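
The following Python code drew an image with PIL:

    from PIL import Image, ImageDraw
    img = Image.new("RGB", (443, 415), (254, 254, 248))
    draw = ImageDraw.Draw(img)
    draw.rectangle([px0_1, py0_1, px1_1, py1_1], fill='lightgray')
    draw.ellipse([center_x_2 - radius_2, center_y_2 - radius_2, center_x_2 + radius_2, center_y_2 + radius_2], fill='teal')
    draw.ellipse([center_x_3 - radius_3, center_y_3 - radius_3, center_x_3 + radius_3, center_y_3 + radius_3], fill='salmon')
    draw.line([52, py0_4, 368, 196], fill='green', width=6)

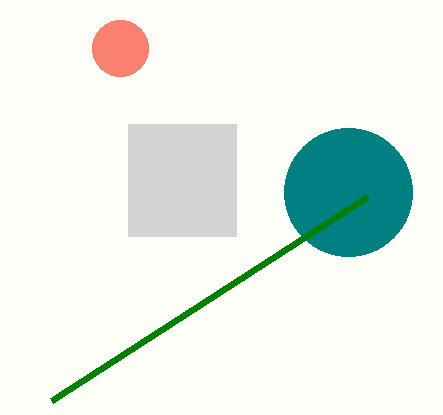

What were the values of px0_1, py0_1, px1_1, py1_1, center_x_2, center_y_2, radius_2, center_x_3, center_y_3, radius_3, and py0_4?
px0_1 = 128; py0_1 = 124; px1_1 = 236; py1_1 = 236; center_x_2 = 348; center_y_2 = 192; radius_2 = 64; center_x_3 = 120; center_y_3 = 48; radius_3 = 28; py0_4 = 400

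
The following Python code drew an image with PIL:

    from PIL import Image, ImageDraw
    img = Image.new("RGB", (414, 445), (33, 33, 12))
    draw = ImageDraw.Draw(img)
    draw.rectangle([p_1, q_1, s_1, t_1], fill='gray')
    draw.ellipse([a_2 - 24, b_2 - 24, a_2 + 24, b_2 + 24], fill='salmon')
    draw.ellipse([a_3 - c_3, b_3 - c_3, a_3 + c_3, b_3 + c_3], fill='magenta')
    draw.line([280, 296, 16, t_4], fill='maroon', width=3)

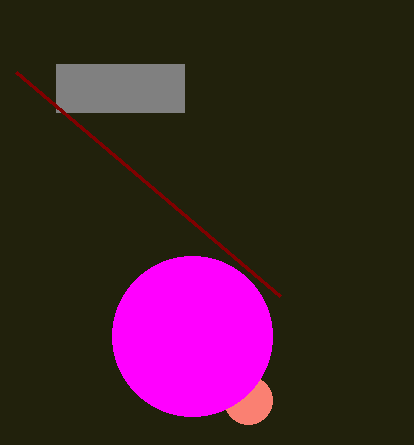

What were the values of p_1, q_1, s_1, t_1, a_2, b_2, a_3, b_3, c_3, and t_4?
p_1 = 56, q_1 = 64, s_1 = 184, t_1 = 112, a_2 = 248, b_2 = 400, a_3 = 192, b_3 = 336, c_3 = 80, t_4 = 72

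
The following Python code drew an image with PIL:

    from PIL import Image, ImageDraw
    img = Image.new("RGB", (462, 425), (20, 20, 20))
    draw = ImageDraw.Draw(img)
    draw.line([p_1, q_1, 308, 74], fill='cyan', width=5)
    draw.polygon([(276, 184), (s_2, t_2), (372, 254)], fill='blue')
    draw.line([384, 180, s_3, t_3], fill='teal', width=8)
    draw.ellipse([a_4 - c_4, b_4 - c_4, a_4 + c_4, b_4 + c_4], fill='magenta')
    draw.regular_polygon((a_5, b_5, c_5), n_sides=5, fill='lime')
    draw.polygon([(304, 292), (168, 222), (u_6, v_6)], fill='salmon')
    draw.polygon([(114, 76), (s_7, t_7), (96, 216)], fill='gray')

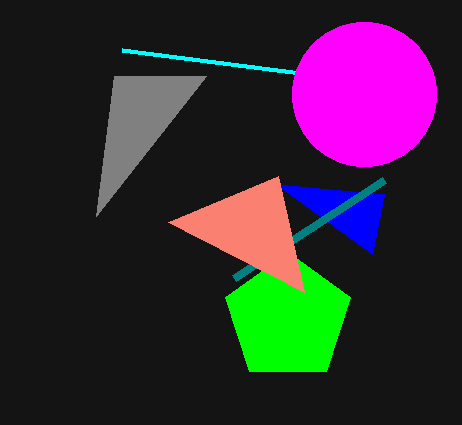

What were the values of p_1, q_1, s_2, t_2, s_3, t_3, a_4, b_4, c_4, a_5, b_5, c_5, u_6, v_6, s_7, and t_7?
p_1 = 122, q_1 = 50, s_2 = 384, t_2 = 194, s_3 = 234, t_3 = 278, a_4 = 364, b_4 = 94, c_4 = 72, a_5 = 288, b_5 = 318, c_5 = 66, u_6 = 278, v_6 = 176, s_7 = 206, t_7 = 76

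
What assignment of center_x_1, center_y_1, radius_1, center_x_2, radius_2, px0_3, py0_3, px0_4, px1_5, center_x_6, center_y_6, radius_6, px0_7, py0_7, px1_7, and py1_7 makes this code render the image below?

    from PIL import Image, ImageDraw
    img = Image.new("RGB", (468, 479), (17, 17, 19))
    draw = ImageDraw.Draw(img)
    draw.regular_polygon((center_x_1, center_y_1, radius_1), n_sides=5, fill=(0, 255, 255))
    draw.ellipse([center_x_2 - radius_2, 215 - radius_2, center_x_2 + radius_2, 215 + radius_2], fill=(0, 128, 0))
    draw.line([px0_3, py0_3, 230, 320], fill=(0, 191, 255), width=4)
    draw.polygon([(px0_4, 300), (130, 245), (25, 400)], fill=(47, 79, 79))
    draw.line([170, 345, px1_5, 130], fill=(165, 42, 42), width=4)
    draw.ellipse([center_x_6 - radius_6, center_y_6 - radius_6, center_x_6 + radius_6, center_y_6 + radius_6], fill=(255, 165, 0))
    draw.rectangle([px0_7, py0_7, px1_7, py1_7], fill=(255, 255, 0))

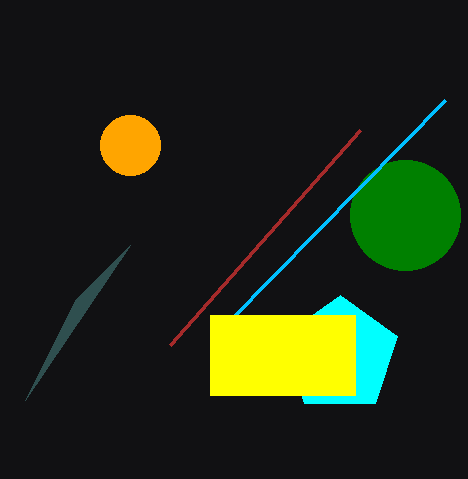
center_x_1 = 340, center_y_1 = 355, radius_1 = 60, center_x_2 = 405, radius_2 = 55, px0_3 = 445, py0_3 = 100, px0_4 = 75, px1_5 = 360, center_x_6 = 130, center_y_6 = 145, radius_6 = 30, px0_7 = 210, py0_7 = 315, px1_7 = 355, py1_7 = 395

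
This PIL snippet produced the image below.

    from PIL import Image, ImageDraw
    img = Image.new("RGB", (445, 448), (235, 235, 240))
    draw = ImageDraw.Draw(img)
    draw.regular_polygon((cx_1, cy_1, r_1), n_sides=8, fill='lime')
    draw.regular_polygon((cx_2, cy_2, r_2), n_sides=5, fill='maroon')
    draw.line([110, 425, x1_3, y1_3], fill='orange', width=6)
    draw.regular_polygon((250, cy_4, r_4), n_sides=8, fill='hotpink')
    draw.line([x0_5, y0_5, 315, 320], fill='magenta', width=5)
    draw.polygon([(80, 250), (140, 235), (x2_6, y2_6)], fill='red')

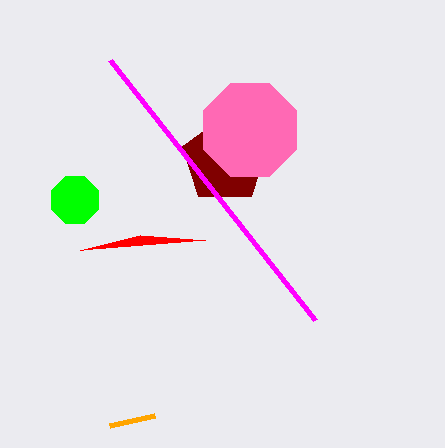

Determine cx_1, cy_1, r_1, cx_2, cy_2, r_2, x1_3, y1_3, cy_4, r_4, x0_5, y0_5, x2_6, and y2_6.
cx_1 = 75, cy_1 = 200, r_1 = 25, cx_2 = 225, cy_2 = 160, r_2 = 45, x1_3 = 155, y1_3 = 415, cy_4 = 130, r_4 = 50, x0_5 = 110, y0_5 = 60, x2_6 = 205, y2_6 = 240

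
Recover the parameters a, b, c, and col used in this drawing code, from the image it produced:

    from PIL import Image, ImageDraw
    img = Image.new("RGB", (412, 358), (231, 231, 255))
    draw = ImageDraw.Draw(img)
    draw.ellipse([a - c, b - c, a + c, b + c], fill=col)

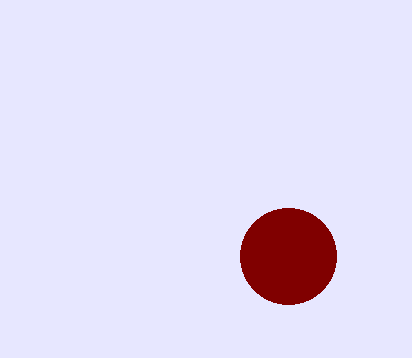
a = 288, b = 256, c = 48, col = 'maroon'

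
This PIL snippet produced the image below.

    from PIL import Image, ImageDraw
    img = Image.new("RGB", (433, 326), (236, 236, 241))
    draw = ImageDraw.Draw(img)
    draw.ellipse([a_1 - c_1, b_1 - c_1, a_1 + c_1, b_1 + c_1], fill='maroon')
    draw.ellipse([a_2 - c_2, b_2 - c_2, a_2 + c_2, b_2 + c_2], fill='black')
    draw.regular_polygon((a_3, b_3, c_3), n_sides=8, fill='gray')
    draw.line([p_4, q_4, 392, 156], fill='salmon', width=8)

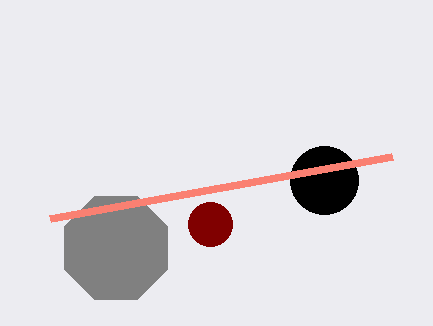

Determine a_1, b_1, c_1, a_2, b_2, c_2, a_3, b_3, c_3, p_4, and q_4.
a_1 = 210; b_1 = 224; c_1 = 22; a_2 = 324; b_2 = 180; c_2 = 34; a_3 = 116; b_3 = 248; c_3 = 56; p_4 = 50; q_4 = 218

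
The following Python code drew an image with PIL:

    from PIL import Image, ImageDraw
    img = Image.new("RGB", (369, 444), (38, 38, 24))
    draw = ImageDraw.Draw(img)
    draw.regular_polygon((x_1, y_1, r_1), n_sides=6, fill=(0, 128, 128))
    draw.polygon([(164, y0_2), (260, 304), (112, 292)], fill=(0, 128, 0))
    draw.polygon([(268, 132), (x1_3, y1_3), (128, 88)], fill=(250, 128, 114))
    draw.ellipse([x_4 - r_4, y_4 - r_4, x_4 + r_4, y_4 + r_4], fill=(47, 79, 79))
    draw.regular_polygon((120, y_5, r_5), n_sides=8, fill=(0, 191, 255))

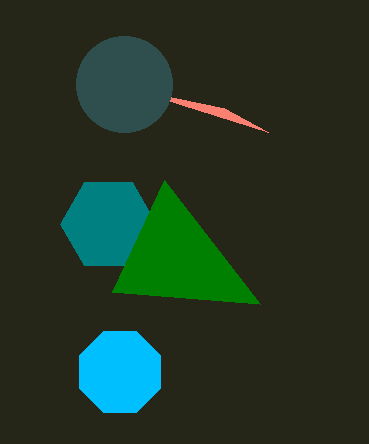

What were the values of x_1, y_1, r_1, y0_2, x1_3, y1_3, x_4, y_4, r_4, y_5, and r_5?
x_1 = 108
y_1 = 224
r_1 = 48
y0_2 = 180
x1_3 = 224
y1_3 = 108
x_4 = 124
y_4 = 84
r_4 = 48
y_5 = 372
r_5 = 44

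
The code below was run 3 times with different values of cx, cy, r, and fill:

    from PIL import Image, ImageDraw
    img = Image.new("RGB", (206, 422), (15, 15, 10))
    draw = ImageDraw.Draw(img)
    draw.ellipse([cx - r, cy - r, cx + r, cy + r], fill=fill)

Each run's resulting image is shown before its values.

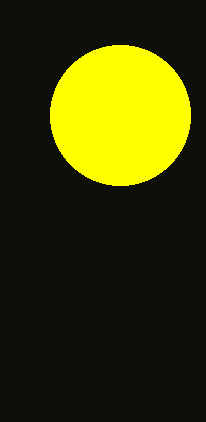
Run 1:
cx = 120, cy = 115, r = 70, fill = 'yellow'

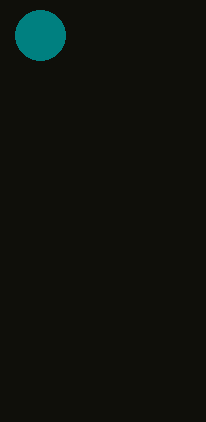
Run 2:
cx = 40; cy = 35; r = 25; fill = 'teal'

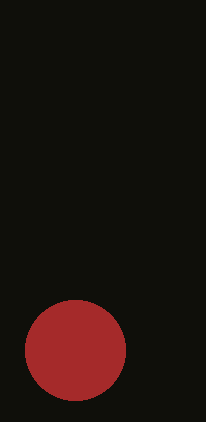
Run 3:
cx = 75; cy = 350; r = 50; fill = 'brown'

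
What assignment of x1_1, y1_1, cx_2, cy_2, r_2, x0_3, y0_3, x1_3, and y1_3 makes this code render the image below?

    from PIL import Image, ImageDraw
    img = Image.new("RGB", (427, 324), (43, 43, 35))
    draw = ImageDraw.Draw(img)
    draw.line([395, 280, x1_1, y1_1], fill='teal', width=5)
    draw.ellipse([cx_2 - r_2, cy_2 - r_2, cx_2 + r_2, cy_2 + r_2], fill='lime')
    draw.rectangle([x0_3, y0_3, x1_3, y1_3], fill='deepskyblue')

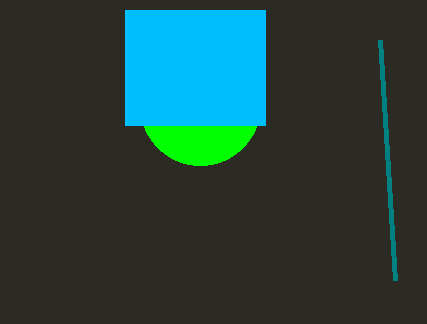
x1_1 = 380, y1_1 = 40, cx_2 = 200, cy_2 = 105, r_2 = 60, x0_3 = 125, y0_3 = 10, x1_3 = 265, y1_3 = 125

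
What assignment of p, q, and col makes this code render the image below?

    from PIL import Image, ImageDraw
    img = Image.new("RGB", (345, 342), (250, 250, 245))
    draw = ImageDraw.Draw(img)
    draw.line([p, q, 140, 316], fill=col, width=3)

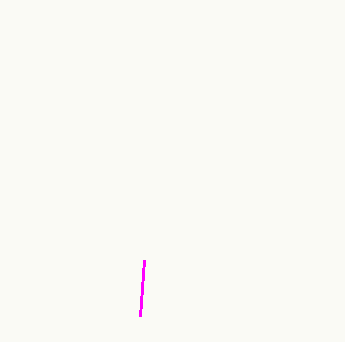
p = 144
q = 260
col = 'magenta'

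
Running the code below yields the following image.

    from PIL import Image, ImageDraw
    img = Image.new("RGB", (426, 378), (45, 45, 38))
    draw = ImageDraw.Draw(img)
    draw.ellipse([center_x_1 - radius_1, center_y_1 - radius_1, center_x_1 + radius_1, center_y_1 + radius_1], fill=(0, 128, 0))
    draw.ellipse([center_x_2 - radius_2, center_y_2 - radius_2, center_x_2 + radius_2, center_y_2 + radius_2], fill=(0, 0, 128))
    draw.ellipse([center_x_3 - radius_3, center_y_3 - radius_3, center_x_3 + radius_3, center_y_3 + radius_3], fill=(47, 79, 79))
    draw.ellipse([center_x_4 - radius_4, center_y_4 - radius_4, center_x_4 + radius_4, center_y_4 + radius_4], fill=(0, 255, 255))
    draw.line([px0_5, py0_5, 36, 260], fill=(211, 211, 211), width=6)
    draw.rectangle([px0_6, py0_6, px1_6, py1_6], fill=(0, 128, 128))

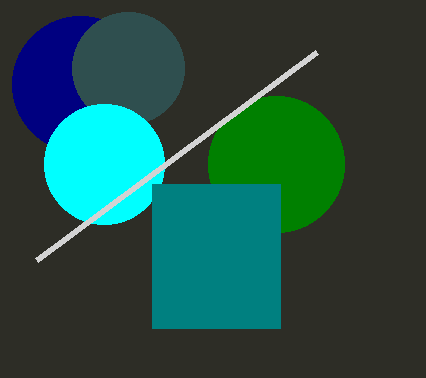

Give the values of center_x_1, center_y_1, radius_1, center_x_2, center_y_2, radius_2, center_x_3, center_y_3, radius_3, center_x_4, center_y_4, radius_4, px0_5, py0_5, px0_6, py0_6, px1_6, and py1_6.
center_x_1 = 276; center_y_1 = 164; radius_1 = 68; center_x_2 = 80; center_y_2 = 84; radius_2 = 68; center_x_3 = 128; center_y_3 = 68; radius_3 = 56; center_x_4 = 104; center_y_4 = 164; radius_4 = 60; px0_5 = 316; py0_5 = 52; px0_6 = 152; py0_6 = 184; px1_6 = 280; py1_6 = 328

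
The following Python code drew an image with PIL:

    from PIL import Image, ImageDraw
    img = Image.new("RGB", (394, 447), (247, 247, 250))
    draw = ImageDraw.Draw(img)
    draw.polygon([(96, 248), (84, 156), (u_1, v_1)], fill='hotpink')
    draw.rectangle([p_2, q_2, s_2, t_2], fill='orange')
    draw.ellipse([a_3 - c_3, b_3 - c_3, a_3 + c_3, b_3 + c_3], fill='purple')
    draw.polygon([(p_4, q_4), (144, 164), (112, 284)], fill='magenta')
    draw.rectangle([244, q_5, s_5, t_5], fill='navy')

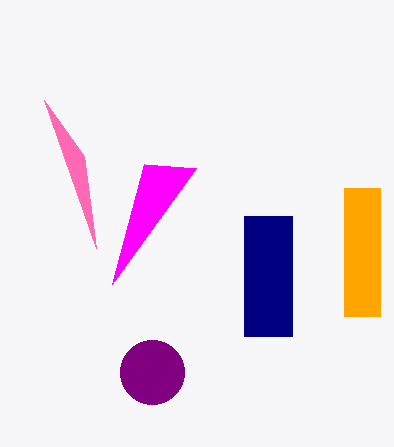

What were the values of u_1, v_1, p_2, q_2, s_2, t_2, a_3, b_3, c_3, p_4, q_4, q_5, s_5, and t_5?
u_1 = 44, v_1 = 100, p_2 = 344, q_2 = 188, s_2 = 380, t_2 = 316, a_3 = 152, b_3 = 372, c_3 = 32, p_4 = 196, q_4 = 168, q_5 = 216, s_5 = 292, t_5 = 336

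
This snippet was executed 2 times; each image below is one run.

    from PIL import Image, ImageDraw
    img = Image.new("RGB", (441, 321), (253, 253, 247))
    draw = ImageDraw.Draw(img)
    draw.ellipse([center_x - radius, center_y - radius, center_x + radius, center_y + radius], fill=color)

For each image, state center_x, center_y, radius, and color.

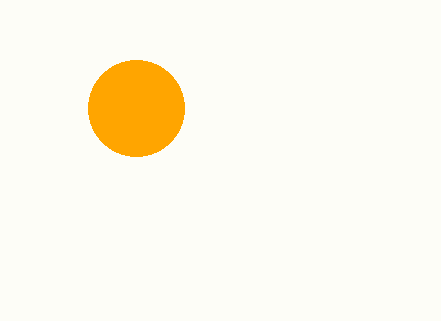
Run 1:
center_x = 136; center_y = 108; radius = 48; color = 'orange'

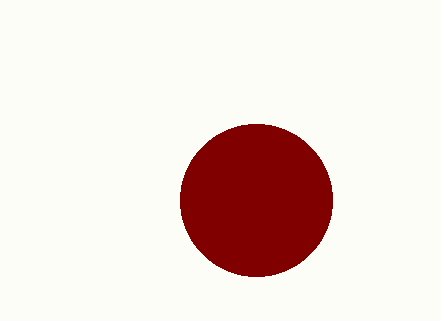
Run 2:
center_x = 256
center_y = 200
radius = 76
color = 'maroon'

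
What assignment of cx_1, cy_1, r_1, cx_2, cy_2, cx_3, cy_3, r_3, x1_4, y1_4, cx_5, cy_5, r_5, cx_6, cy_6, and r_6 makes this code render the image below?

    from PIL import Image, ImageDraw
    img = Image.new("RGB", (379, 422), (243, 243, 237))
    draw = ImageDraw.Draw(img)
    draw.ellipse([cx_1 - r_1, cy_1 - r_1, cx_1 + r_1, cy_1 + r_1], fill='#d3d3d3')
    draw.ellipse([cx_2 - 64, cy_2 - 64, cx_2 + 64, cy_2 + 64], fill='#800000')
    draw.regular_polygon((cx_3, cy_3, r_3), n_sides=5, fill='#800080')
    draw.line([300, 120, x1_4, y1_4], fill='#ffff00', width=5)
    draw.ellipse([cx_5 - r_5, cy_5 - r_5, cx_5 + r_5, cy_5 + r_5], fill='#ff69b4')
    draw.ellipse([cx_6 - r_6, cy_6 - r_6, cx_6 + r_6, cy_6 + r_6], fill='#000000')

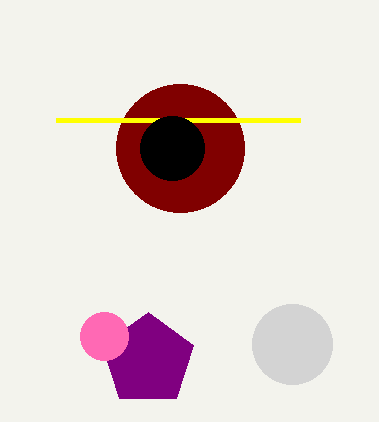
cx_1 = 292; cy_1 = 344; r_1 = 40; cx_2 = 180; cy_2 = 148; cx_3 = 148; cy_3 = 360; r_3 = 48; x1_4 = 56; y1_4 = 120; cx_5 = 104; cy_5 = 336; r_5 = 24; cx_6 = 172; cy_6 = 148; r_6 = 32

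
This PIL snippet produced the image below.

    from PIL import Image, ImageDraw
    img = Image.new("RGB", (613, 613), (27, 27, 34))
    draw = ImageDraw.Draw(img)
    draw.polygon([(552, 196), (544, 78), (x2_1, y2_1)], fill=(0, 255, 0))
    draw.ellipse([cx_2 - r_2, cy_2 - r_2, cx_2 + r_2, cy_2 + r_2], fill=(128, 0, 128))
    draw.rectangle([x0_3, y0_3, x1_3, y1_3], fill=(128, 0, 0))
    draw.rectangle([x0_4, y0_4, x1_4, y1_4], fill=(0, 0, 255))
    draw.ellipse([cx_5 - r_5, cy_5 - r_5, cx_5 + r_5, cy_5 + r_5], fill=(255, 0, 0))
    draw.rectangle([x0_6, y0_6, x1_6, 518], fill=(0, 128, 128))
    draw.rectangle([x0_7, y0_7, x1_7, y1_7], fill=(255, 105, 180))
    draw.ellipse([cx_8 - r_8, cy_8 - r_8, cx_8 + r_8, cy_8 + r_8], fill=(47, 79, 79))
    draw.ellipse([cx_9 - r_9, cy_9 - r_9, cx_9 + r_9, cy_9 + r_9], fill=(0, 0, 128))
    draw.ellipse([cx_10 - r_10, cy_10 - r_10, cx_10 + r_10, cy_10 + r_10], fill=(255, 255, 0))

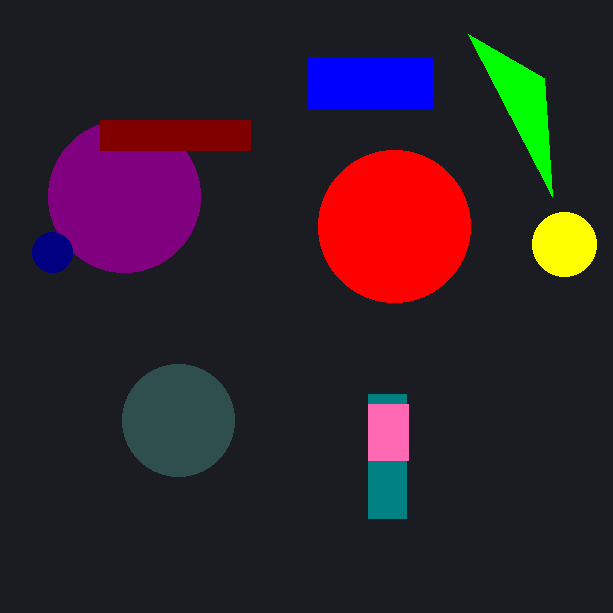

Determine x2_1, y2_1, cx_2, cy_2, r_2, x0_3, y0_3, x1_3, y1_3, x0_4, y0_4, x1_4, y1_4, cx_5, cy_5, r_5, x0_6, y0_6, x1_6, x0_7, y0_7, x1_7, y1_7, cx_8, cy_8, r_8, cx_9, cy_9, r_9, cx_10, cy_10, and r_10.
x2_1 = 468; y2_1 = 34; cx_2 = 124; cy_2 = 196; r_2 = 76; x0_3 = 100; y0_3 = 120; x1_3 = 250; y1_3 = 150; x0_4 = 308; y0_4 = 58; x1_4 = 432; y1_4 = 108; cx_5 = 394; cy_5 = 226; r_5 = 76; x0_6 = 368; y0_6 = 394; x1_6 = 406; x0_7 = 368; y0_7 = 404; x1_7 = 408; y1_7 = 460; cx_8 = 178; cy_8 = 420; r_8 = 56; cx_9 = 52; cy_9 = 252; r_9 = 20; cx_10 = 564; cy_10 = 244; r_10 = 32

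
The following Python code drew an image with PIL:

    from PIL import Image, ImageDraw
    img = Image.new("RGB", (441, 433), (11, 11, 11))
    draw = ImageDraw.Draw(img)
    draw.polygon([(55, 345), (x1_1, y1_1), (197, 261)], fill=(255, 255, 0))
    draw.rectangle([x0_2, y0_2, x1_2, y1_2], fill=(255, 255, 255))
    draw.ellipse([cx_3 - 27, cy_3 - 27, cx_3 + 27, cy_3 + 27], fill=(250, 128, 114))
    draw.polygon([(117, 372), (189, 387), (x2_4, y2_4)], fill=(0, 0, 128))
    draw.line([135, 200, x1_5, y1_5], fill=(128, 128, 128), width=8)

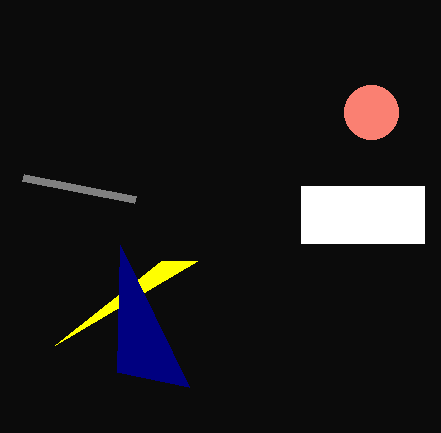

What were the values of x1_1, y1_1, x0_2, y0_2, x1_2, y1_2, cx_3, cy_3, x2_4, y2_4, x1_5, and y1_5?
x1_1 = 161; y1_1 = 261; x0_2 = 301; y0_2 = 186; x1_2 = 424; y1_2 = 243; cx_3 = 371; cy_3 = 112; x2_4 = 120; y2_4 = 245; x1_5 = 23; y1_5 = 178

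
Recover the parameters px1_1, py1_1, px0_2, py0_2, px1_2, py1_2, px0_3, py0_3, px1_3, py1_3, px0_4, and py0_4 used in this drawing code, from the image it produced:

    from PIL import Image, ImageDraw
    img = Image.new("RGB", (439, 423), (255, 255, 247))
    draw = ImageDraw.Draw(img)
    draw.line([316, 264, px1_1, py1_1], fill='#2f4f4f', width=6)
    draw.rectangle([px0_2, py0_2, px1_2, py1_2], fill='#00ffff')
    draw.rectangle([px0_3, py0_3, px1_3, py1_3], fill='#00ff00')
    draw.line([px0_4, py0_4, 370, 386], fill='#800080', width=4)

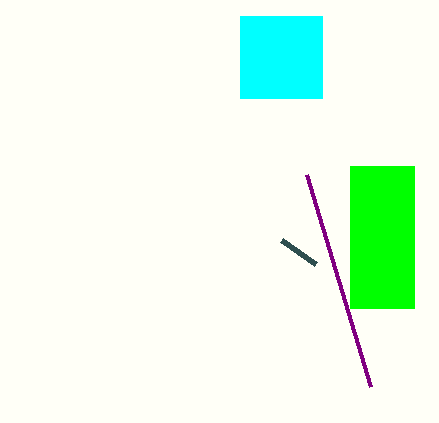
px1_1 = 282; py1_1 = 240; px0_2 = 240; py0_2 = 16; px1_2 = 322; py1_2 = 98; px0_3 = 350; py0_3 = 166; px1_3 = 414; py1_3 = 308; px0_4 = 306; py0_4 = 174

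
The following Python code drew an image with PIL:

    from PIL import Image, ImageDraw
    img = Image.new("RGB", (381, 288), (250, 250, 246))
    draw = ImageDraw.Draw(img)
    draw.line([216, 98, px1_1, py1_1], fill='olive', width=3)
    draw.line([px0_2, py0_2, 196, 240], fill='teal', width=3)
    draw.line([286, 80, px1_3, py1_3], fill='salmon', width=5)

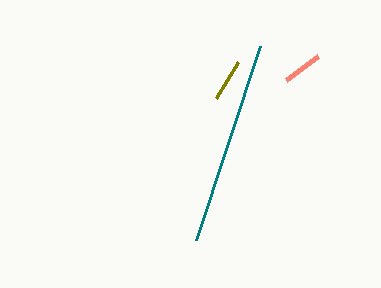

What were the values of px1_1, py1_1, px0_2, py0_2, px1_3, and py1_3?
px1_1 = 238, py1_1 = 62, px0_2 = 260, py0_2 = 46, px1_3 = 318, py1_3 = 56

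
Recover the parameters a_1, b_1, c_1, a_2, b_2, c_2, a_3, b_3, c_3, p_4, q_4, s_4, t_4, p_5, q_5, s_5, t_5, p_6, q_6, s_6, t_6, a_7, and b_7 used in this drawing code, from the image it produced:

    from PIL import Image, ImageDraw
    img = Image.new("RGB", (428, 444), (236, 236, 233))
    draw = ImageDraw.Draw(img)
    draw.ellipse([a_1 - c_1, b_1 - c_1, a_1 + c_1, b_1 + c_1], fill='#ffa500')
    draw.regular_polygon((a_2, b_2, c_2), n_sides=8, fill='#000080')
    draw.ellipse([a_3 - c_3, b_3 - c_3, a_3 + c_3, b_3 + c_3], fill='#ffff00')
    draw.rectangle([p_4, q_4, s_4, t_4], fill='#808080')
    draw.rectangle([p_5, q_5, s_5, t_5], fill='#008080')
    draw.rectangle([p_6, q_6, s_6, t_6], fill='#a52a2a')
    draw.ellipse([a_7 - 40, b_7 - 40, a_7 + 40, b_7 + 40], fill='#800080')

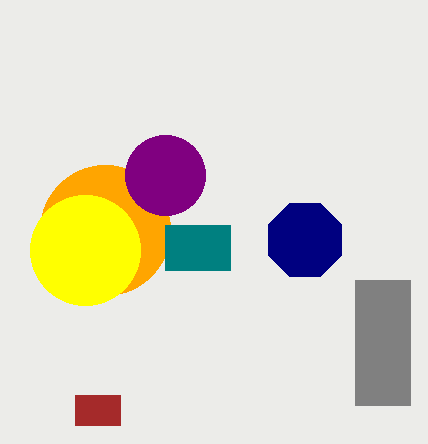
a_1 = 105; b_1 = 230; c_1 = 65; a_2 = 305; b_2 = 240; c_2 = 40; a_3 = 85; b_3 = 250; c_3 = 55; p_4 = 355; q_4 = 280; s_4 = 410; t_4 = 405; p_5 = 165; q_5 = 225; s_5 = 230; t_5 = 270; p_6 = 75; q_6 = 395; s_6 = 120; t_6 = 425; a_7 = 165; b_7 = 175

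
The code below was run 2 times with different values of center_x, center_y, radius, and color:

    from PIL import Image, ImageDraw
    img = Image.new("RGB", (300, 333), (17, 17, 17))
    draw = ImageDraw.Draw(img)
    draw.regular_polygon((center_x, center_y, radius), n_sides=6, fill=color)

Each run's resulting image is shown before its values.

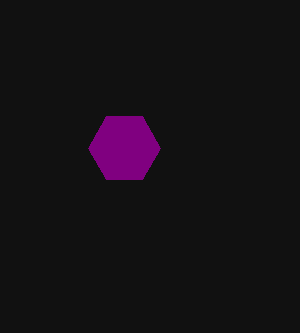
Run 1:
center_x = 124, center_y = 148, radius = 36, color = 'purple'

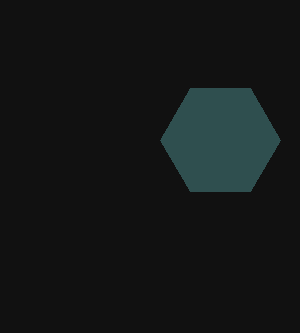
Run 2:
center_x = 220
center_y = 140
radius = 60
color = 'darkslategray'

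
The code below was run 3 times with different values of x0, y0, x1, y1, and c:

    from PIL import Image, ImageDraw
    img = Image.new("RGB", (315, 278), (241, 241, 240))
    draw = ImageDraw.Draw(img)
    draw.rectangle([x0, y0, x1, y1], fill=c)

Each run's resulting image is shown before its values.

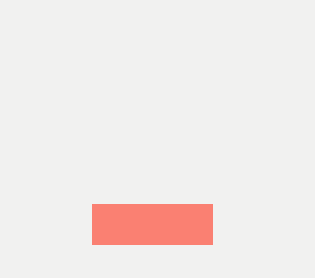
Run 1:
x0 = 92; y0 = 204; x1 = 212; y1 = 244; c = 'salmon'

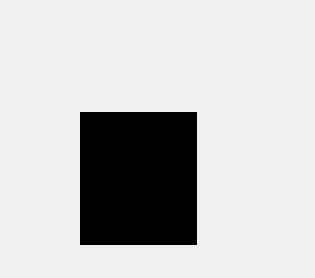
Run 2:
x0 = 80, y0 = 112, x1 = 196, y1 = 244, c = 'black'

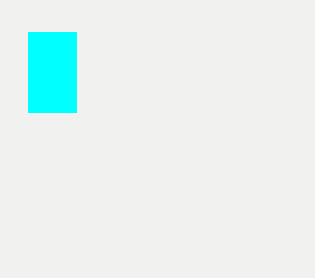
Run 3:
x0 = 28, y0 = 32, x1 = 76, y1 = 112, c = 'cyan'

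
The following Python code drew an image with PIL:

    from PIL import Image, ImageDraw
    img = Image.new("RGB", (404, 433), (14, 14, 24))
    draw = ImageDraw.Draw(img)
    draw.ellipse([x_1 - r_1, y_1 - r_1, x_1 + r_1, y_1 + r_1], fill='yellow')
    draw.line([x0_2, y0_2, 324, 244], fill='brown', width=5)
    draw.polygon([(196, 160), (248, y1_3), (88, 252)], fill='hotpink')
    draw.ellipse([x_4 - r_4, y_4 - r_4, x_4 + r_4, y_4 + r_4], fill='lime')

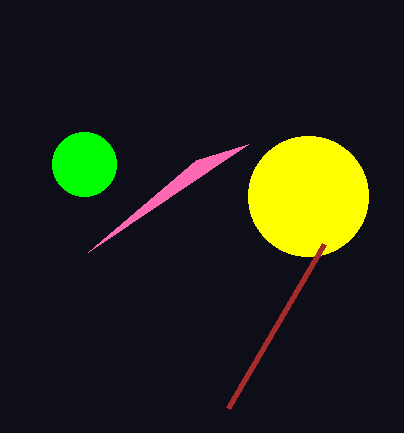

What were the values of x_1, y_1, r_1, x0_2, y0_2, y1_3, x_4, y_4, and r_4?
x_1 = 308; y_1 = 196; r_1 = 60; x0_2 = 228; y0_2 = 408; y1_3 = 144; x_4 = 84; y_4 = 164; r_4 = 32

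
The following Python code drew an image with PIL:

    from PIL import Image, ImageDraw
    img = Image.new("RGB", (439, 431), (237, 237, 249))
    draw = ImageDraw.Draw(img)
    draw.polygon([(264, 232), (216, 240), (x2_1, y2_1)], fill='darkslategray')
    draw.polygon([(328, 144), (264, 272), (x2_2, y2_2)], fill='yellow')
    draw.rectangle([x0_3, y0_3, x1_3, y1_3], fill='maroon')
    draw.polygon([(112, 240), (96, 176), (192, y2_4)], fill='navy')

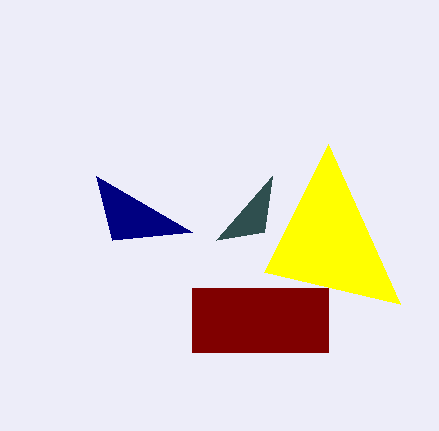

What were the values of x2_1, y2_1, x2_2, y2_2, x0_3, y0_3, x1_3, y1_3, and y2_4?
x2_1 = 272
y2_1 = 176
x2_2 = 400
y2_2 = 304
x0_3 = 192
y0_3 = 288
x1_3 = 328
y1_3 = 352
y2_4 = 232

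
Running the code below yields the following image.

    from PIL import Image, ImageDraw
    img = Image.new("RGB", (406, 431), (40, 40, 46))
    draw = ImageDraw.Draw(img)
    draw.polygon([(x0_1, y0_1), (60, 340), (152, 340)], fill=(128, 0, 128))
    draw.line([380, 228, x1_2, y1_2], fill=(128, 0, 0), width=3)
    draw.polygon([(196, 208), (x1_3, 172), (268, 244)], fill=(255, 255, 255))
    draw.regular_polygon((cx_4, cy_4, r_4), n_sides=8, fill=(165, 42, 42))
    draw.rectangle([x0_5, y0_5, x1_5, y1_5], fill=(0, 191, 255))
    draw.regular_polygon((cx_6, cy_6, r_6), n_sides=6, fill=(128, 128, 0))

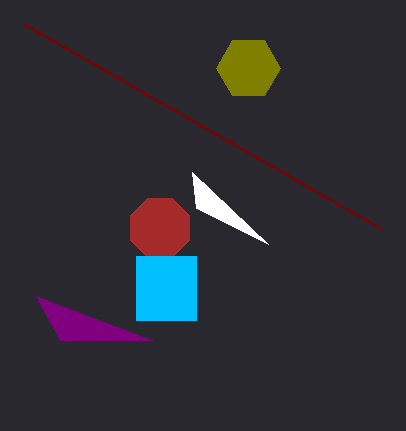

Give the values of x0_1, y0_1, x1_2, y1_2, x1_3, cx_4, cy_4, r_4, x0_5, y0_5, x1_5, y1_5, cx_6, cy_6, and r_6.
x0_1 = 36
y0_1 = 296
x1_2 = 24
y1_2 = 24
x1_3 = 192
cx_4 = 160
cy_4 = 228
r_4 = 32
x0_5 = 136
y0_5 = 256
x1_5 = 196
y1_5 = 320
cx_6 = 248
cy_6 = 68
r_6 = 32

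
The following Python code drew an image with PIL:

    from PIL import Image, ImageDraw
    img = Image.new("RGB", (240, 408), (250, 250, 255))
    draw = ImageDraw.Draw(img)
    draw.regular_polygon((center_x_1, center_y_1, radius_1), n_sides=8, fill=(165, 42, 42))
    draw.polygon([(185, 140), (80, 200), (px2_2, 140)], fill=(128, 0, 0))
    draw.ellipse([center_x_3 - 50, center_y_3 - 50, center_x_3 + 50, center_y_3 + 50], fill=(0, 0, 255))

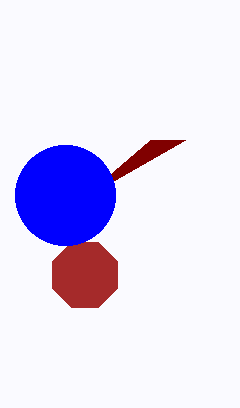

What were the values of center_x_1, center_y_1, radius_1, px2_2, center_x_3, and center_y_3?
center_x_1 = 85, center_y_1 = 275, radius_1 = 35, px2_2 = 150, center_x_3 = 65, center_y_3 = 195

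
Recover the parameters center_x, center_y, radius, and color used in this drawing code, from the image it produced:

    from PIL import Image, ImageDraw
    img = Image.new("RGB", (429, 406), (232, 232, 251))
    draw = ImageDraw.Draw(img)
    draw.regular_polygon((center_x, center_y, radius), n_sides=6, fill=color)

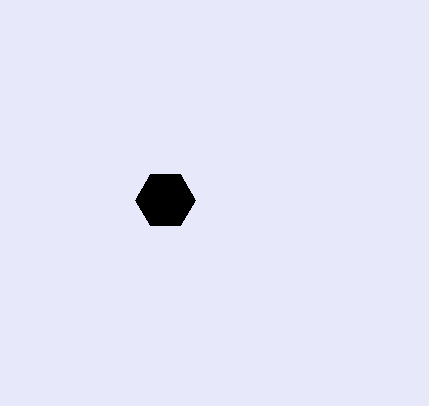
center_x = 165, center_y = 200, radius = 30, color = 'black'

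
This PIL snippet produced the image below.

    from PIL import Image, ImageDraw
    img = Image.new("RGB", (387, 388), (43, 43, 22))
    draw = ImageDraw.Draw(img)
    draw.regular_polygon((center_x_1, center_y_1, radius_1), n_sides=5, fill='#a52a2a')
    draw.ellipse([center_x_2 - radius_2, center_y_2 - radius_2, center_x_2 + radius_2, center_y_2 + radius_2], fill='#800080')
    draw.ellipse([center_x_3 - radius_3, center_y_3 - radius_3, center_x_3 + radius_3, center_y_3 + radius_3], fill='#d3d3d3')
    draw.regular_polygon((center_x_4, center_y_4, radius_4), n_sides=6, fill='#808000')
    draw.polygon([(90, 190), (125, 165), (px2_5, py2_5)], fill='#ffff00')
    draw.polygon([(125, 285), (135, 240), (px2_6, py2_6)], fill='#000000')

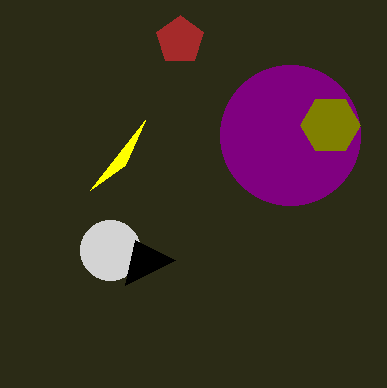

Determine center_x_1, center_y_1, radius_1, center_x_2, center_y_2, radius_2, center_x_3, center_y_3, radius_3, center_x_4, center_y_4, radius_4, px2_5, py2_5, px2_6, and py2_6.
center_x_1 = 180, center_y_1 = 40, radius_1 = 25, center_x_2 = 290, center_y_2 = 135, radius_2 = 70, center_x_3 = 110, center_y_3 = 250, radius_3 = 30, center_x_4 = 330, center_y_4 = 125, radius_4 = 30, px2_5 = 145, py2_5 = 120, px2_6 = 175, py2_6 = 260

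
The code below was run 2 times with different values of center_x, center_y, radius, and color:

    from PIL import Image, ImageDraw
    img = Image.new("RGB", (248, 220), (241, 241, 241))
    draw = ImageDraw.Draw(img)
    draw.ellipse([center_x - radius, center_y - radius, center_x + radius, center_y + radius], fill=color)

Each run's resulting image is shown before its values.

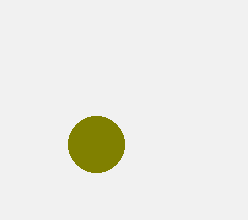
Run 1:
center_x = 96, center_y = 144, radius = 28, color = 'olive'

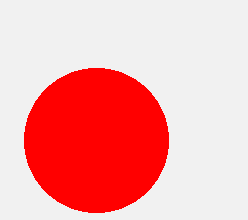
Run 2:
center_x = 96; center_y = 140; radius = 72; color = 'red'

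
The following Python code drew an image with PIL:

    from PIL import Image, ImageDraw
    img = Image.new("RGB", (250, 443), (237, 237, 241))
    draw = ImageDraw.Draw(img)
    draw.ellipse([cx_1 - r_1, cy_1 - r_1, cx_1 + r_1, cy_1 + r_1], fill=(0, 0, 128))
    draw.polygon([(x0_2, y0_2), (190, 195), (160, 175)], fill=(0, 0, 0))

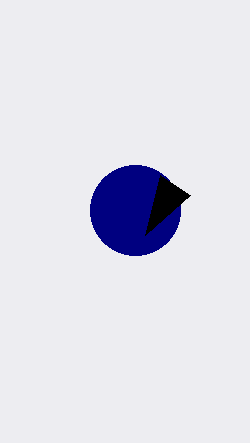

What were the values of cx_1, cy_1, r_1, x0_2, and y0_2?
cx_1 = 135; cy_1 = 210; r_1 = 45; x0_2 = 145; y0_2 = 235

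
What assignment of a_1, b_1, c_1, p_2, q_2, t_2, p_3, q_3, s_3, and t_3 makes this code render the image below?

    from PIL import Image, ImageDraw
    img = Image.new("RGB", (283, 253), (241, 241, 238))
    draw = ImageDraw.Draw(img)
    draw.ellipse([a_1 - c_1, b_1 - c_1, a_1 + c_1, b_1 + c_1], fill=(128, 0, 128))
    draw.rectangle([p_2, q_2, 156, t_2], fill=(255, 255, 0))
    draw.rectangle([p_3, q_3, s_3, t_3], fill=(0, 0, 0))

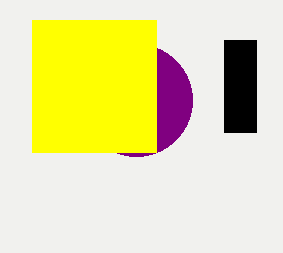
a_1 = 136; b_1 = 100; c_1 = 56; p_2 = 32; q_2 = 20; t_2 = 152; p_3 = 224; q_3 = 40; s_3 = 256; t_3 = 132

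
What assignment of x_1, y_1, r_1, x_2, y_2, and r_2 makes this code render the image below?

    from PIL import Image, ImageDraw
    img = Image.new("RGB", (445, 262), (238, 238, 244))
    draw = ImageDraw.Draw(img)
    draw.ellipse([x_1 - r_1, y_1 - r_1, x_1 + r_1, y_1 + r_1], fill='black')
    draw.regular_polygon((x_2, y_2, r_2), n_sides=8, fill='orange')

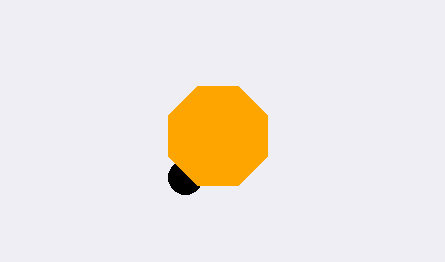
x_1 = 185, y_1 = 177, r_1 = 17, x_2 = 218, y_2 = 136, r_2 = 54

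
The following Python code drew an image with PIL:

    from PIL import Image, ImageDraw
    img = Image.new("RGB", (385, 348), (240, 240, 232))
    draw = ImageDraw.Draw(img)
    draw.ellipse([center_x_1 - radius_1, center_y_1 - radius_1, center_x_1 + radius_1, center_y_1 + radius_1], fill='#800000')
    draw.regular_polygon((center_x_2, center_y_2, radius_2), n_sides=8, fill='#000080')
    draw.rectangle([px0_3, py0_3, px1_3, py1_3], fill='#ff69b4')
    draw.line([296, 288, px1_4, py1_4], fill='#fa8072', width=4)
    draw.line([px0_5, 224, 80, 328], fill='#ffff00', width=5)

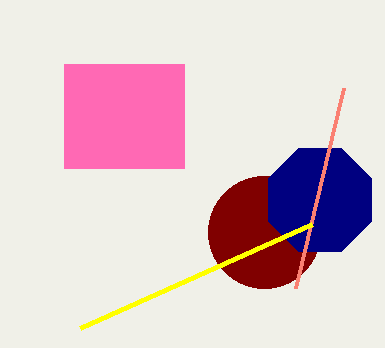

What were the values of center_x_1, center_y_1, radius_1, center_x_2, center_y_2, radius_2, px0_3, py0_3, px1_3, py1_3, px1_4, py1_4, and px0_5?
center_x_1 = 264, center_y_1 = 232, radius_1 = 56, center_x_2 = 320, center_y_2 = 200, radius_2 = 56, px0_3 = 64, py0_3 = 64, px1_3 = 184, py1_3 = 168, px1_4 = 344, py1_4 = 88, px0_5 = 312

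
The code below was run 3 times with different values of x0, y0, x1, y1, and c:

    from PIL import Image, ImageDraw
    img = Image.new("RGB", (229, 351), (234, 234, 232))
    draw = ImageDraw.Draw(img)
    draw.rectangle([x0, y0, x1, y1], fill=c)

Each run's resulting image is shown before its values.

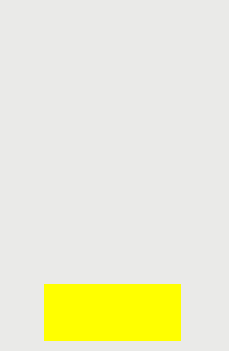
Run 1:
x0 = 44; y0 = 284; x1 = 180; y1 = 340; c = 'yellow'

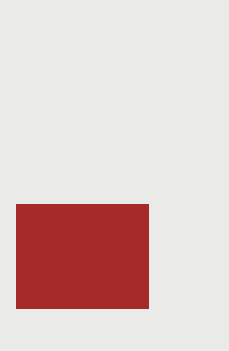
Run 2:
x0 = 16, y0 = 204, x1 = 148, y1 = 308, c = 'brown'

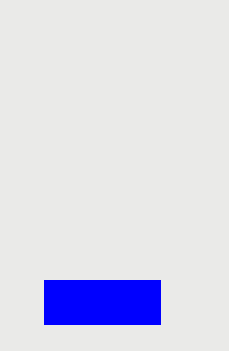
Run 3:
x0 = 44, y0 = 280, x1 = 160, y1 = 324, c = 'blue'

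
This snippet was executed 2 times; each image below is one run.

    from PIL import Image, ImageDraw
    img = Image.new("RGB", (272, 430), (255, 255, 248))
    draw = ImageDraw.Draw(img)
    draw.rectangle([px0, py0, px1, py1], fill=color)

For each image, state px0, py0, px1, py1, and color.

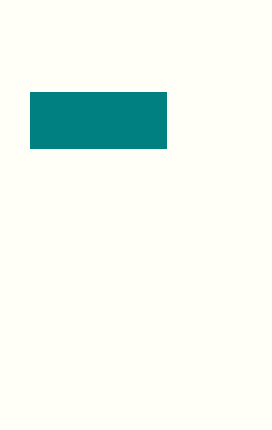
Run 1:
px0 = 30, py0 = 92, px1 = 166, py1 = 148, color = 'teal'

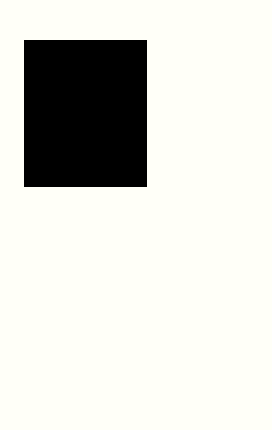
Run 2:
px0 = 24
py0 = 40
px1 = 146
py1 = 186
color = 'black'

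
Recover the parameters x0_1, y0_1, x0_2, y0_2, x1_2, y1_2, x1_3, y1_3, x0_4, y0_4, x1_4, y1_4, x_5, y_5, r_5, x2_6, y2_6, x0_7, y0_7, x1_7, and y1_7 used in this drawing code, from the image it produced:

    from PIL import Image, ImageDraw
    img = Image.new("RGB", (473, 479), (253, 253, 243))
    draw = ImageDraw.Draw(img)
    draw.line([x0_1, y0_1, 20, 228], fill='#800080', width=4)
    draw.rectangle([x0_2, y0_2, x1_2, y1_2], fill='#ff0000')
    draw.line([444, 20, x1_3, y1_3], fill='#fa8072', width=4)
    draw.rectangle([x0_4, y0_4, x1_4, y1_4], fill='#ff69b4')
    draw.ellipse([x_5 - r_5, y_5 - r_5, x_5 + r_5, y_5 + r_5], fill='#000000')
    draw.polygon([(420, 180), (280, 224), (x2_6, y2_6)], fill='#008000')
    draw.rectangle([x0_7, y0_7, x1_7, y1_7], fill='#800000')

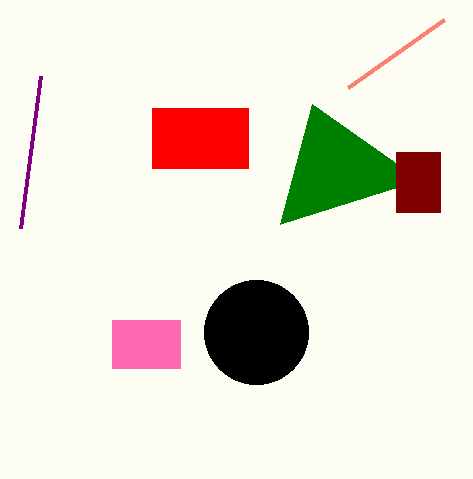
x0_1 = 40; y0_1 = 76; x0_2 = 152; y0_2 = 108; x1_2 = 248; y1_2 = 168; x1_3 = 348; y1_3 = 88; x0_4 = 112; y0_4 = 320; x1_4 = 180; y1_4 = 368; x_5 = 256; y_5 = 332; r_5 = 52; x2_6 = 312; y2_6 = 104; x0_7 = 396; y0_7 = 152; x1_7 = 440; y1_7 = 212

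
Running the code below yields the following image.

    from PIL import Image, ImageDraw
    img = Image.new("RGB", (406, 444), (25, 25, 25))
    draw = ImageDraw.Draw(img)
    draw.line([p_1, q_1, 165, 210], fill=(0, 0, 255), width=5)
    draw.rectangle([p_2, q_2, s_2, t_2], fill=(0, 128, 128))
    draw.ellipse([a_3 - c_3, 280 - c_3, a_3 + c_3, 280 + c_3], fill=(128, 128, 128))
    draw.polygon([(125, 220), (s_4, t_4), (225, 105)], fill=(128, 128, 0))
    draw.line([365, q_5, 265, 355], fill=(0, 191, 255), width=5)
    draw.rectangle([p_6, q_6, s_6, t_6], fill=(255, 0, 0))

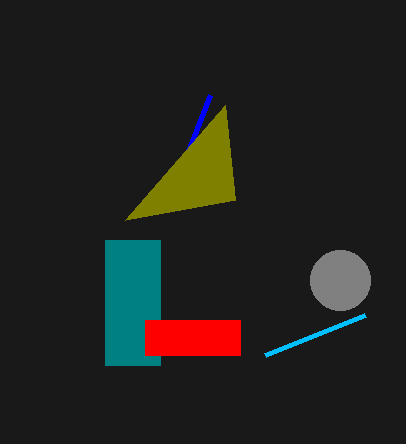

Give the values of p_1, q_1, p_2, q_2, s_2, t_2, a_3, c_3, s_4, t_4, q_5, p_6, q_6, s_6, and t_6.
p_1 = 210
q_1 = 95
p_2 = 105
q_2 = 240
s_2 = 160
t_2 = 365
a_3 = 340
c_3 = 30
s_4 = 235
t_4 = 200
q_5 = 315
p_6 = 145
q_6 = 320
s_6 = 240
t_6 = 355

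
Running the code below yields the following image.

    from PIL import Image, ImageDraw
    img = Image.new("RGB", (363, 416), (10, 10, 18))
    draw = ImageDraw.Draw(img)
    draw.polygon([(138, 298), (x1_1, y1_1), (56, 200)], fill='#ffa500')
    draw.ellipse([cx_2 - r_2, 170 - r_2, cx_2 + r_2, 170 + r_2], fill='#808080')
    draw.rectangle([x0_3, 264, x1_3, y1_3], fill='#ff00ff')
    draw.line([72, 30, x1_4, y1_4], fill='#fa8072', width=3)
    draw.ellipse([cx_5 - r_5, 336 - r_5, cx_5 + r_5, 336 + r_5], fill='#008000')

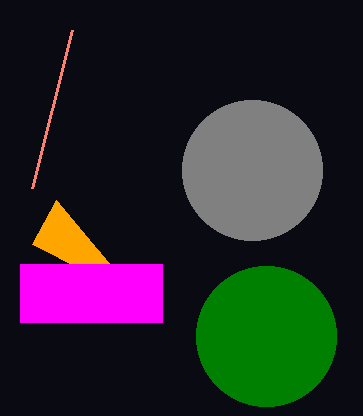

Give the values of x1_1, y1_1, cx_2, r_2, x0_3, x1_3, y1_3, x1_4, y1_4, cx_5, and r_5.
x1_1 = 32; y1_1 = 244; cx_2 = 252; r_2 = 70; x0_3 = 20; x1_3 = 162; y1_3 = 322; x1_4 = 32; y1_4 = 188; cx_5 = 266; r_5 = 70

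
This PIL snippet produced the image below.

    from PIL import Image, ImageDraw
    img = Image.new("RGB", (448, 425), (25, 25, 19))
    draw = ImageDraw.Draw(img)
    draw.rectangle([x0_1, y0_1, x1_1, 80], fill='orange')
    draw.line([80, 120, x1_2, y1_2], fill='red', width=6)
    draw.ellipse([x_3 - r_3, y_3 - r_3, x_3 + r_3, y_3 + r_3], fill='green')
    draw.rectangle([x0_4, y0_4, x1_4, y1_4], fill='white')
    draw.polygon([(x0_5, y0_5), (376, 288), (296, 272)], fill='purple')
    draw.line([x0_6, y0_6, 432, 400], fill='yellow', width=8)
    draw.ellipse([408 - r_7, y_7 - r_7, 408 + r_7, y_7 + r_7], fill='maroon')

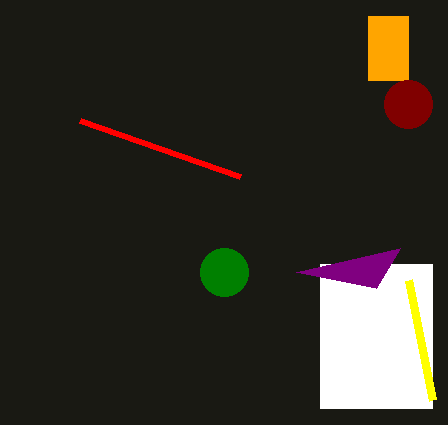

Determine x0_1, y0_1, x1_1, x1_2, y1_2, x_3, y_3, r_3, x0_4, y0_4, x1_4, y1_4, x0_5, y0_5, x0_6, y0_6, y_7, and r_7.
x0_1 = 368, y0_1 = 16, x1_1 = 408, x1_2 = 240, y1_2 = 176, x_3 = 224, y_3 = 272, r_3 = 24, x0_4 = 320, y0_4 = 264, x1_4 = 432, y1_4 = 408, x0_5 = 400, y0_5 = 248, x0_6 = 408, y0_6 = 280, y_7 = 104, r_7 = 24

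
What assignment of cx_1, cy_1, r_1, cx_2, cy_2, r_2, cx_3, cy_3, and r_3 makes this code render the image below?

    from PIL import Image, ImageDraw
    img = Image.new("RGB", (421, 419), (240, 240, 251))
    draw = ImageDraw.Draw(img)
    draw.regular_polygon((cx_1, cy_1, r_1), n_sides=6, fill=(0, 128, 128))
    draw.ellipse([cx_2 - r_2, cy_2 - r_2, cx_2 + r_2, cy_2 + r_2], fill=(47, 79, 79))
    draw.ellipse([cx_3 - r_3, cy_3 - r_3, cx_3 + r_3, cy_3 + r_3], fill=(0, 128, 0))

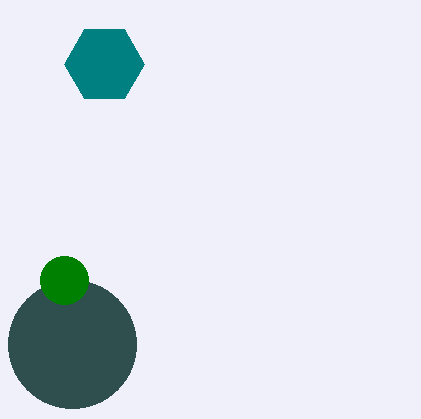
cx_1 = 104
cy_1 = 64
r_1 = 40
cx_2 = 72
cy_2 = 344
r_2 = 64
cx_3 = 64
cy_3 = 280
r_3 = 24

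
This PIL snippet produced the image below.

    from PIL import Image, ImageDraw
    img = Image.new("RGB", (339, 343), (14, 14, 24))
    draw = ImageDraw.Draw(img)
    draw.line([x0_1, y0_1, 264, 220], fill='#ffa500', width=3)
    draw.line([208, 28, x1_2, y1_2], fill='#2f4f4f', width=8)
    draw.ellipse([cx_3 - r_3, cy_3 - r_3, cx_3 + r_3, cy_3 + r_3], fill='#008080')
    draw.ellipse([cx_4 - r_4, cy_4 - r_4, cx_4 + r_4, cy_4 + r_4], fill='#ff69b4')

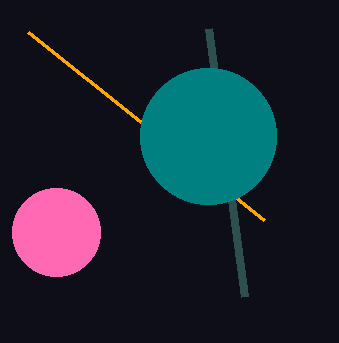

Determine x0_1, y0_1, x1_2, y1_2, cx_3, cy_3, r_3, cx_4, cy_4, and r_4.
x0_1 = 28; y0_1 = 32; x1_2 = 244; y1_2 = 296; cx_3 = 208; cy_3 = 136; r_3 = 68; cx_4 = 56; cy_4 = 232; r_4 = 44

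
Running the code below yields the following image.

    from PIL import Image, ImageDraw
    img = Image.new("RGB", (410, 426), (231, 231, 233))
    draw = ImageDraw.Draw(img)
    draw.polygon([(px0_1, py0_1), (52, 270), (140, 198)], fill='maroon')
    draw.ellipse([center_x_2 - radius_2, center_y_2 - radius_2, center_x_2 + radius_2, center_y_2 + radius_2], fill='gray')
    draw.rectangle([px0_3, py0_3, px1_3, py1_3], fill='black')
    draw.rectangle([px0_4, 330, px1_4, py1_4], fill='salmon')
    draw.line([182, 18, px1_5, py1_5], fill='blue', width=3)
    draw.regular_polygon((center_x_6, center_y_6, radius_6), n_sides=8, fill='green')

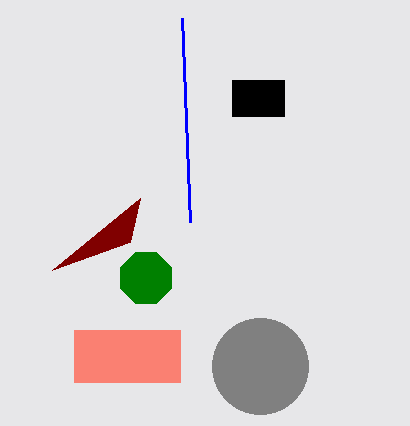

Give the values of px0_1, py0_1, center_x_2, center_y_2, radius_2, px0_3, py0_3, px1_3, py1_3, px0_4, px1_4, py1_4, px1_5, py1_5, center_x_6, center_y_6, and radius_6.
px0_1 = 130, py0_1 = 242, center_x_2 = 260, center_y_2 = 366, radius_2 = 48, px0_3 = 232, py0_3 = 80, px1_3 = 284, py1_3 = 116, px0_4 = 74, px1_4 = 180, py1_4 = 382, px1_5 = 190, py1_5 = 222, center_x_6 = 146, center_y_6 = 278, radius_6 = 28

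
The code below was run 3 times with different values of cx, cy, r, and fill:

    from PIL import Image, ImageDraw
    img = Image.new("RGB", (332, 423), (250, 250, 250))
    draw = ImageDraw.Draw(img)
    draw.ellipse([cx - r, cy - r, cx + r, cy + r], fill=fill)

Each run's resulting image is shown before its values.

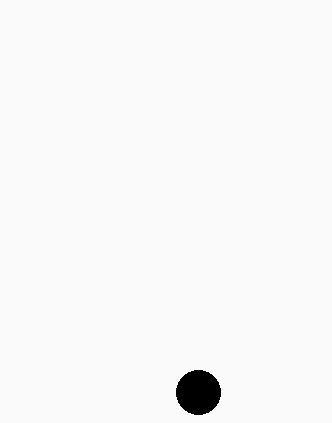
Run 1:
cx = 198, cy = 392, r = 22, fill = 'black'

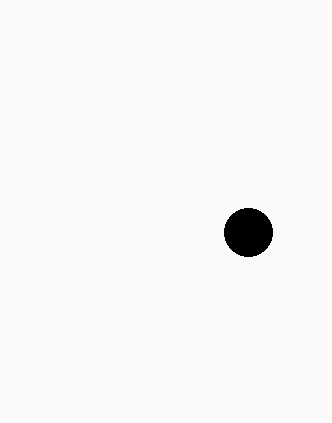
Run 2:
cx = 248
cy = 232
r = 24
fill = 'black'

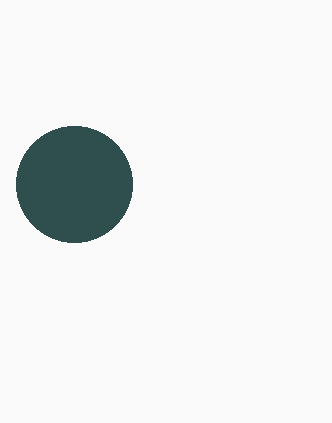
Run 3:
cx = 74
cy = 184
r = 58
fill = 'darkslategray'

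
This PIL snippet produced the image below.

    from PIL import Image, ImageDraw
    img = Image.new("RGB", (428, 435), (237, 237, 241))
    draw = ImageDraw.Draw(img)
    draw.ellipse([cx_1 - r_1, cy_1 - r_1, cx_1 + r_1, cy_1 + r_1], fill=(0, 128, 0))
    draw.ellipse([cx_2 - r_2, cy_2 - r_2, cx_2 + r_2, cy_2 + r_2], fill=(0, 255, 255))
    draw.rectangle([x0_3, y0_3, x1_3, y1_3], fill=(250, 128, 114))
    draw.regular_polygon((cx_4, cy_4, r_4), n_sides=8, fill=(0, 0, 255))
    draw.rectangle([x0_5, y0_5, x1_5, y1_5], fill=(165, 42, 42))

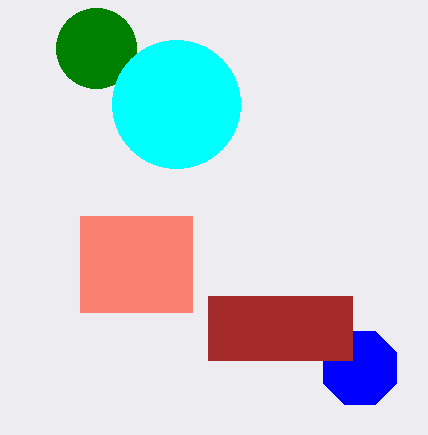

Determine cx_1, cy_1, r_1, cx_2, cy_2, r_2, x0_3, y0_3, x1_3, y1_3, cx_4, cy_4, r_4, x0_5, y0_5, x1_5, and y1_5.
cx_1 = 96
cy_1 = 48
r_1 = 40
cx_2 = 176
cy_2 = 104
r_2 = 64
x0_3 = 80
y0_3 = 216
x1_3 = 192
y1_3 = 312
cx_4 = 360
cy_4 = 368
r_4 = 40
x0_5 = 208
y0_5 = 296
x1_5 = 352
y1_5 = 360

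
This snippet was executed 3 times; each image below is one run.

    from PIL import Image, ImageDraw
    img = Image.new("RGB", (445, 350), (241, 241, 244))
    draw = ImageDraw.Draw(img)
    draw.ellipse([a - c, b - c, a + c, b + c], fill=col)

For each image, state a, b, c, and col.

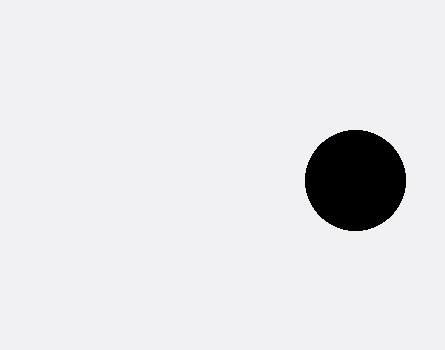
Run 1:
a = 355
b = 180
c = 50
col = 'black'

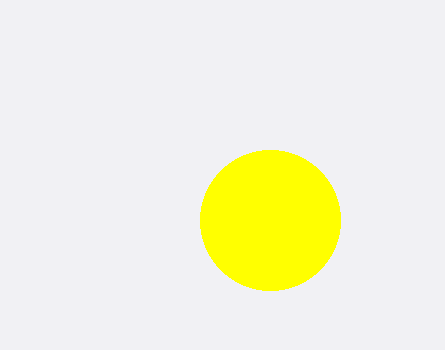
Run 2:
a = 270, b = 220, c = 70, col = 'yellow'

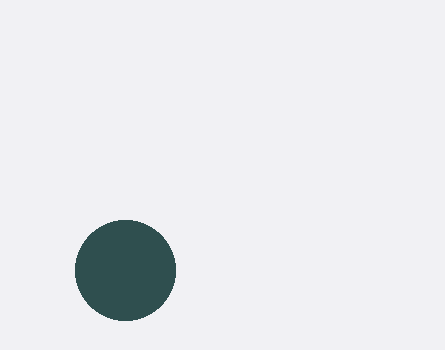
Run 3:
a = 125; b = 270; c = 50; col = 'darkslategray'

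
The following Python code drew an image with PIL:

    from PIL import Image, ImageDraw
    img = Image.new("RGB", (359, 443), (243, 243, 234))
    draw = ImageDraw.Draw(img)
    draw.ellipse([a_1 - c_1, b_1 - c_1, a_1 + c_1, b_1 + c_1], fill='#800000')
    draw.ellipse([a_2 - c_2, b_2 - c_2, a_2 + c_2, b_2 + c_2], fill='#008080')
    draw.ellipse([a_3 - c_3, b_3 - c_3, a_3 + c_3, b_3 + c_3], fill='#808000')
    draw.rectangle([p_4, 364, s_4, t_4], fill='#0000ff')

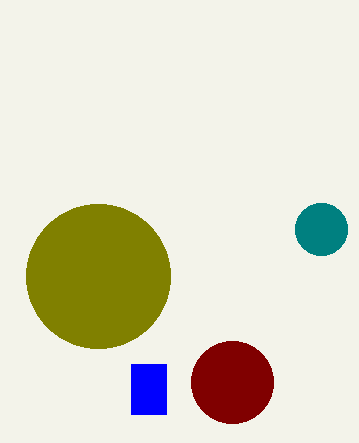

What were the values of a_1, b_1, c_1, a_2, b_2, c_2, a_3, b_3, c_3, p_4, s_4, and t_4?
a_1 = 232
b_1 = 382
c_1 = 41
a_2 = 321
b_2 = 229
c_2 = 26
a_3 = 98
b_3 = 276
c_3 = 72
p_4 = 131
s_4 = 166
t_4 = 414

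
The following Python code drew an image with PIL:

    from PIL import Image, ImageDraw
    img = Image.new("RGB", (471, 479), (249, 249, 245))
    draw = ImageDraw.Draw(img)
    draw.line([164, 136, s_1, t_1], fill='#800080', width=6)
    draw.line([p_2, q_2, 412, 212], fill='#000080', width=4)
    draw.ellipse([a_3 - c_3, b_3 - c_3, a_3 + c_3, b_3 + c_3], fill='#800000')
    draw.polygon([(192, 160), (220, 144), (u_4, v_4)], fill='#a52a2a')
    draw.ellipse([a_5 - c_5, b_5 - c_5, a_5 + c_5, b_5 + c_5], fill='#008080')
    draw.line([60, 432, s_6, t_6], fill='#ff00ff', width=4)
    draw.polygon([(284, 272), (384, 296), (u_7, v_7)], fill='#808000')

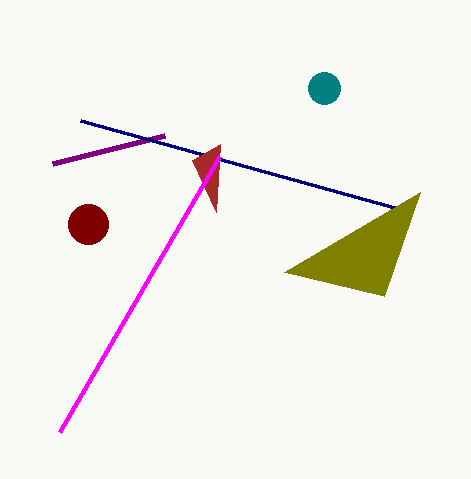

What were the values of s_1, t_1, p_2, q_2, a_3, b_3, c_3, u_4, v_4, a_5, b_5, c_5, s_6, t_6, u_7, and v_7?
s_1 = 52; t_1 = 164; p_2 = 80; q_2 = 120; a_3 = 88; b_3 = 224; c_3 = 20; u_4 = 216; v_4 = 212; a_5 = 324; b_5 = 88; c_5 = 16; s_6 = 220; t_6 = 156; u_7 = 420; v_7 = 192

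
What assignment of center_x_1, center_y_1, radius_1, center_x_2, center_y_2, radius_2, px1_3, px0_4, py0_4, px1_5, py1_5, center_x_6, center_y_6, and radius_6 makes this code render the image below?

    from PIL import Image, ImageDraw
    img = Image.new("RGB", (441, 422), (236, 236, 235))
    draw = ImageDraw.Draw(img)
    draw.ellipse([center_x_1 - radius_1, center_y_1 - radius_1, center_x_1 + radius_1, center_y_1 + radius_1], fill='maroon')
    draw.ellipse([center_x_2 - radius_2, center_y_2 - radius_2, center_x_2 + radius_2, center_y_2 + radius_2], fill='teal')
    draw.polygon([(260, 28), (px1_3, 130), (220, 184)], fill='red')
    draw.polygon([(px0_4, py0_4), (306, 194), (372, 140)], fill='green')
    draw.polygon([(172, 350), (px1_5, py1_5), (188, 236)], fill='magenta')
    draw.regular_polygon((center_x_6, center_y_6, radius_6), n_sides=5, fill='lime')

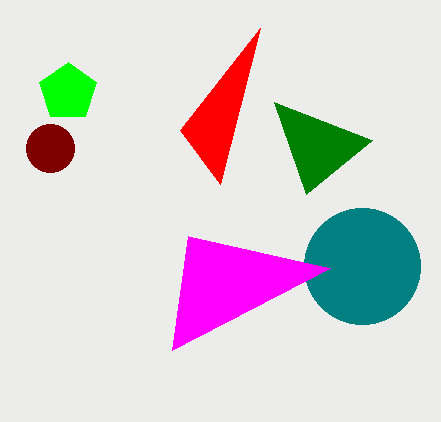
center_x_1 = 50; center_y_1 = 148; radius_1 = 24; center_x_2 = 362; center_y_2 = 266; radius_2 = 58; px1_3 = 180; px0_4 = 274; py0_4 = 102; px1_5 = 330; py1_5 = 268; center_x_6 = 68; center_y_6 = 92; radius_6 = 30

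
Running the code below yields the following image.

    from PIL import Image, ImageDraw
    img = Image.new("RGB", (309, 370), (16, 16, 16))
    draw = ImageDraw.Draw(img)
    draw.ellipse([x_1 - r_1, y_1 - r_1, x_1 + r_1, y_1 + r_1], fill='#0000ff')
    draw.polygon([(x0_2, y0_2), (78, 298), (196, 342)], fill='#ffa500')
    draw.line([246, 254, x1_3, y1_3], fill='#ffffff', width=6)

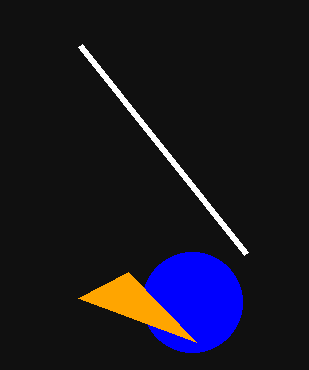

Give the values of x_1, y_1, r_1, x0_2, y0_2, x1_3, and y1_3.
x_1 = 192
y_1 = 302
r_1 = 50
x0_2 = 128
y0_2 = 272
x1_3 = 80
y1_3 = 46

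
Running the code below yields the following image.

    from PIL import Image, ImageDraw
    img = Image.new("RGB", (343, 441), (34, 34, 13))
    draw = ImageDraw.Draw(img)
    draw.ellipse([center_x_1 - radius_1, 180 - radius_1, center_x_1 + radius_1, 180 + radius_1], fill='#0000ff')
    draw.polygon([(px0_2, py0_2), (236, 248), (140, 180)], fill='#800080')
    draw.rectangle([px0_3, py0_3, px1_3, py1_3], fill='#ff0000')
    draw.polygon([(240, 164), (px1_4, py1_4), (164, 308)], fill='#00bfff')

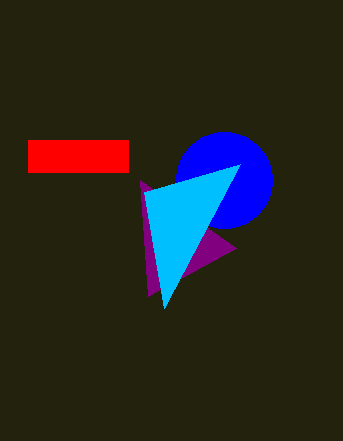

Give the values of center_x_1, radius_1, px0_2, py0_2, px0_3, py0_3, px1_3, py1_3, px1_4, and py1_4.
center_x_1 = 224; radius_1 = 48; px0_2 = 148; py0_2 = 296; px0_3 = 28; py0_3 = 140; px1_3 = 128; py1_3 = 172; px1_4 = 144; py1_4 = 192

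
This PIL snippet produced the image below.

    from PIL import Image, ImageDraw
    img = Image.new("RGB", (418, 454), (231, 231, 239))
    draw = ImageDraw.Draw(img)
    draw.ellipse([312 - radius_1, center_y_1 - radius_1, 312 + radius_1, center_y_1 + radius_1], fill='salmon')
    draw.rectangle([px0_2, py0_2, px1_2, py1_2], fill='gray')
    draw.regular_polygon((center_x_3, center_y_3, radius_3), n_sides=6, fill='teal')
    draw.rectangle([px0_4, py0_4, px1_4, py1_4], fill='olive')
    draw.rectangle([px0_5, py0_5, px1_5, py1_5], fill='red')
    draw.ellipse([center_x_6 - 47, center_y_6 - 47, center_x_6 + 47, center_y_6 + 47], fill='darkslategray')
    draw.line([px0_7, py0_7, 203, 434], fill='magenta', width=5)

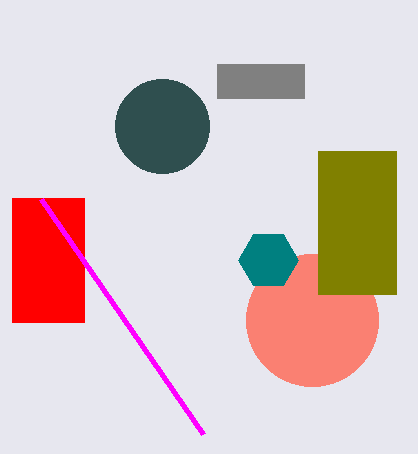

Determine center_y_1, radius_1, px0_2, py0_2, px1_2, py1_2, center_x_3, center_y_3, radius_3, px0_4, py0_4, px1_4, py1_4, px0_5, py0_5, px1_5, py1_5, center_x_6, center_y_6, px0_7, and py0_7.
center_y_1 = 320, radius_1 = 66, px0_2 = 217, py0_2 = 64, px1_2 = 304, py1_2 = 98, center_x_3 = 268, center_y_3 = 260, radius_3 = 30, px0_4 = 318, py0_4 = 151, px1_4 = 396, py1_4 = 294, px0_5 = 12, py0_5 = 198, px1_5 = 84, py1_5 = 322, center_x_6 = 162, center_y_6 = 126, px0_7 = 41, py0_7 = 199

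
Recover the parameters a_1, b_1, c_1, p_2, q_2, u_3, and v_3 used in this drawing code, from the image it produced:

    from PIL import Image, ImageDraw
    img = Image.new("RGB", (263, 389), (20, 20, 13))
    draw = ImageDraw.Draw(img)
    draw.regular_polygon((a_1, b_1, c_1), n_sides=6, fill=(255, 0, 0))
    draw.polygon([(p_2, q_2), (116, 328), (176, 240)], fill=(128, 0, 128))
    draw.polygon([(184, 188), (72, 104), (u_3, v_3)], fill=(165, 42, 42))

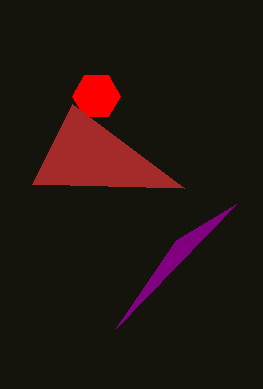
a_1 = 96; b_1 = 96; c_1 = 24; p_2 = 236; q_2 = 204; u_3 = 32; v_3 = 184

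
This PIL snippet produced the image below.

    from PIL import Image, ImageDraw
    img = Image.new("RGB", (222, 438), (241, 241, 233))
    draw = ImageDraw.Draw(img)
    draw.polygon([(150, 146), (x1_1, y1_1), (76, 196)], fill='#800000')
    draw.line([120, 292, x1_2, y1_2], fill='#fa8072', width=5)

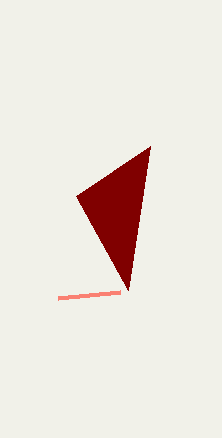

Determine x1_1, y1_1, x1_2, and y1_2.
x1_1 = 128
y1_1 = 290
x1_2 = 58
y1_2 = 298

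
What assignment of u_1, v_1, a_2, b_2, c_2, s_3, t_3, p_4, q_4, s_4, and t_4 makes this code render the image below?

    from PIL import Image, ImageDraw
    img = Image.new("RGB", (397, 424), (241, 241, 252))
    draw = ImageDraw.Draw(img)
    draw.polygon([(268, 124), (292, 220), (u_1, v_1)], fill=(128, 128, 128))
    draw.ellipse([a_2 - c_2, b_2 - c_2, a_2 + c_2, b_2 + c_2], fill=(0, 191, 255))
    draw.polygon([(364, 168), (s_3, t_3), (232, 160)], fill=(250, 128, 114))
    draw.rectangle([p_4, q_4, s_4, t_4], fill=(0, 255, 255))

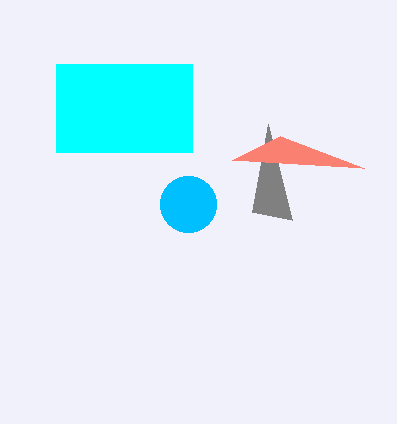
u_1 = 252, v_1 = 212, a_2 = 188, b_2 = 204, c_2 = 28, s_3 = 280, t_3 = 136, p_4 = 56, q_4 = 64, s_4 = 192, t_4 = 152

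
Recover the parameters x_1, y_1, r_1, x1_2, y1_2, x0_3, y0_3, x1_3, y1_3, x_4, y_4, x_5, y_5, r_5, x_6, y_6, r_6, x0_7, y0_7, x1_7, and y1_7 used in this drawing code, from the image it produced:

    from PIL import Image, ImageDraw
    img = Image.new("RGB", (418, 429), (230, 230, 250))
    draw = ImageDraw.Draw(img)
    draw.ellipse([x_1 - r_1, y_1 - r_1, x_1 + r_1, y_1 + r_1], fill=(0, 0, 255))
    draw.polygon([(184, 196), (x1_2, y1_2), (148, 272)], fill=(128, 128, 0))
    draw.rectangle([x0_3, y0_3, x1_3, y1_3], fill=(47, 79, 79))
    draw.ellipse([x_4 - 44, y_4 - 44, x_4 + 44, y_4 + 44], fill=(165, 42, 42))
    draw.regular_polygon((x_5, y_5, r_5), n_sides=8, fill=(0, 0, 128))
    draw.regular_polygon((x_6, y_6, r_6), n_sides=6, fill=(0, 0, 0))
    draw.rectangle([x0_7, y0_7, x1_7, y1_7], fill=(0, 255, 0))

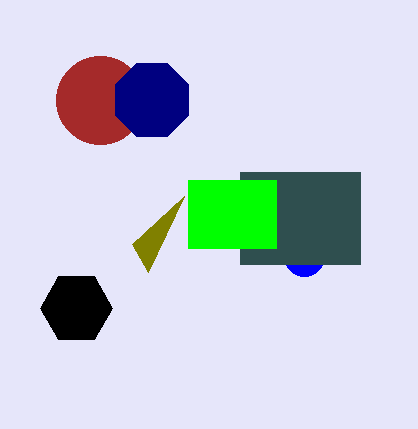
x_1 = 304, y_1 = 256, r_1 = 20, x1_2 = 132, y1_2 = 244, x0_3 = 240, y0_3 = 172, x1_3 = 360, y1_3 = 264, x_4 = 100, y_4 = 100, x_5 = 152, y_5 = 100, r_5 = 40, x_6 = 76, y_6 = 308, r_6 = 36, x0_7 = 188, y0_7 = 180, x1_7 = 276, y1_7 = 248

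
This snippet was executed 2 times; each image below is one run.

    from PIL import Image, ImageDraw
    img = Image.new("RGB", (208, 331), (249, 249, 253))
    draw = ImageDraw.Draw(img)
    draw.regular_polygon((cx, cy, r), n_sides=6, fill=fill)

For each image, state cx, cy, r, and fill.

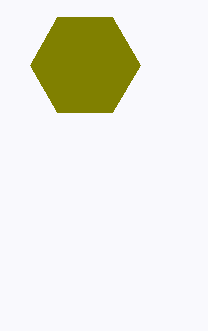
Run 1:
cx = 85; cy = 65; r = 55; fill = 'olive'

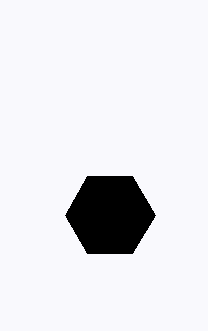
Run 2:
cx = 110; cy = 215; r = 45; fill = 'black'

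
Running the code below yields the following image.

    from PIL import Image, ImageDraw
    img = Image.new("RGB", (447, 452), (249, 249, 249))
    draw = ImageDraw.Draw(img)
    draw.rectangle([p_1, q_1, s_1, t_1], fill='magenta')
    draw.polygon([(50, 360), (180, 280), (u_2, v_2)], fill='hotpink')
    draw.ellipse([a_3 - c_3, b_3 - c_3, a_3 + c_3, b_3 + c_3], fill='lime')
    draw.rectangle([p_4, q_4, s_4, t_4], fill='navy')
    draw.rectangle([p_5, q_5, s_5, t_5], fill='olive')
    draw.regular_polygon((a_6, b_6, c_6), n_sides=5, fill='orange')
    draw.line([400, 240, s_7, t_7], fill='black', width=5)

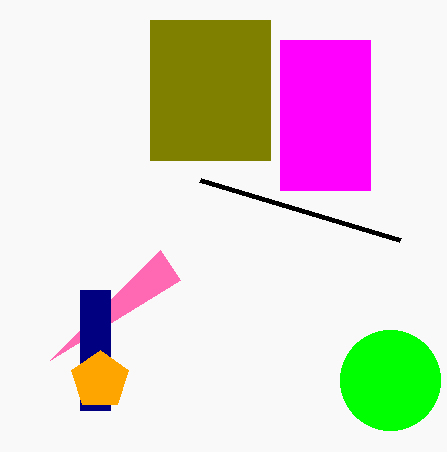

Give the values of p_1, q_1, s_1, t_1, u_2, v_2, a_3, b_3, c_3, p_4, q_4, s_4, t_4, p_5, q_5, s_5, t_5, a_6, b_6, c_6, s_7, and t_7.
p_1 = 280; q_1 = 40; s_1 = 370; t_1 = 190; u_2 = 160; v_2 = 250; a_3 = 390; b_3 = 380; c_3 = 50; p_4 = 80; q_4 = 290; s_4 = 110; t_4 = 410; p_5 = 150; q_5 = 20; s_5 = 270; t_5 = 160; a_6 = 100; b_6 = 380; c_6 = 30; s_7 = 200; t_7 = 180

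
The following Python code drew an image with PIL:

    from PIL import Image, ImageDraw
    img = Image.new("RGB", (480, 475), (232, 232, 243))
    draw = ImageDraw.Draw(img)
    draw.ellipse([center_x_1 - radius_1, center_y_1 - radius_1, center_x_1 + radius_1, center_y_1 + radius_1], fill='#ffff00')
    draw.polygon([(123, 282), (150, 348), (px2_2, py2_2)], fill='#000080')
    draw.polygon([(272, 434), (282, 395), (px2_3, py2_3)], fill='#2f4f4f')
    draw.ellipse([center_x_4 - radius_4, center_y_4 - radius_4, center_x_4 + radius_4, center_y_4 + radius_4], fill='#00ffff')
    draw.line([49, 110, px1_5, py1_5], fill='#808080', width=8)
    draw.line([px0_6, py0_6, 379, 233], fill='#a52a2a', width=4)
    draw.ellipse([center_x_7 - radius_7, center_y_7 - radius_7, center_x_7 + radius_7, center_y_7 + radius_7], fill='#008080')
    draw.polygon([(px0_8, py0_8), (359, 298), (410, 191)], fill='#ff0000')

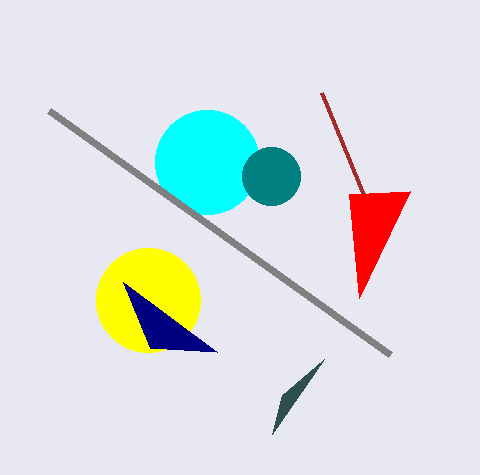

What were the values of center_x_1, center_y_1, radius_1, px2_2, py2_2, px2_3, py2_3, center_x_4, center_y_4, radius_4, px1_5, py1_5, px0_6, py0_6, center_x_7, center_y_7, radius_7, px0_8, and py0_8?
center_x_1 = 148
center_y_1 = 300
radius_1 = 52
px2_2 = 217
py2_2 = 352
px2_3 = 324
py2_3 = 359
center_x_4 = 207
center_y_4 = 162
radius_4 = 52
px1_5 = 390
py1_5 = 354
px0_6 = 321
py0_6 = 92
center_x_7 = 271
center_y_7 = 176
radius_7 = 29
px0_8 = 349
py0_8 = 194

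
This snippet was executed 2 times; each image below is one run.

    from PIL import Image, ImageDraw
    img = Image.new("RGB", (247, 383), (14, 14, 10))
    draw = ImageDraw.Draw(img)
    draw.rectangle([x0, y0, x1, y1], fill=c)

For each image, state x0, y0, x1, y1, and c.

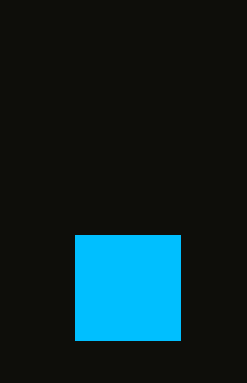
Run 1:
x0 = 75
y0 = 235
x1 = 180
y1 = 340
c = 'deepskyblue'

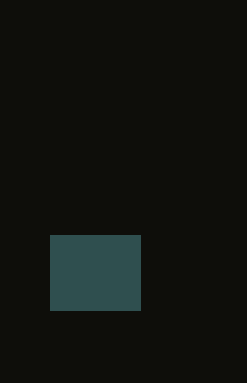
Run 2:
x0 = 50, y0 = 235, x1 = 140, y1 = 310, c = 'darkslategray'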